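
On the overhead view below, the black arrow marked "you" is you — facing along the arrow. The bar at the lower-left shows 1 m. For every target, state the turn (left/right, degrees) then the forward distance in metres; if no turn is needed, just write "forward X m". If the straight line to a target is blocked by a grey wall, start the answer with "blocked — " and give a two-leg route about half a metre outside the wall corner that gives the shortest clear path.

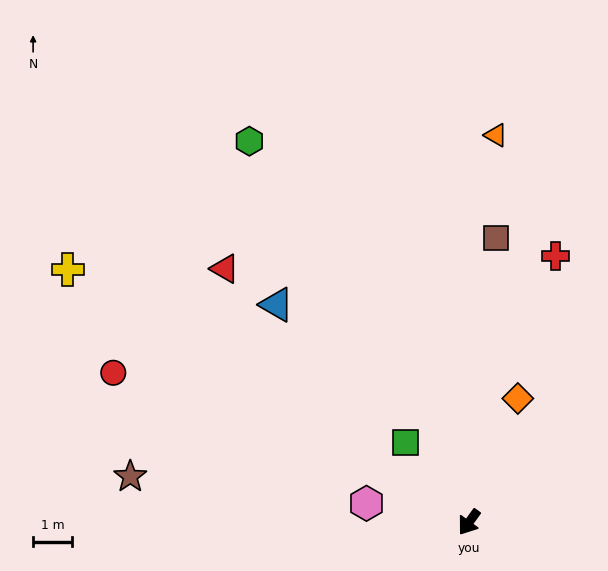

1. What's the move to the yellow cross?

turn right 86°, forward 12.2 m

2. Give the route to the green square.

turn right 105°, forward 2.6 m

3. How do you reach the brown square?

turn right 150°, forward 7.3 m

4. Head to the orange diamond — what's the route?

turn right 166°, forward 3.4 m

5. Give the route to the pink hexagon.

turn right 65°, forward 2.7 m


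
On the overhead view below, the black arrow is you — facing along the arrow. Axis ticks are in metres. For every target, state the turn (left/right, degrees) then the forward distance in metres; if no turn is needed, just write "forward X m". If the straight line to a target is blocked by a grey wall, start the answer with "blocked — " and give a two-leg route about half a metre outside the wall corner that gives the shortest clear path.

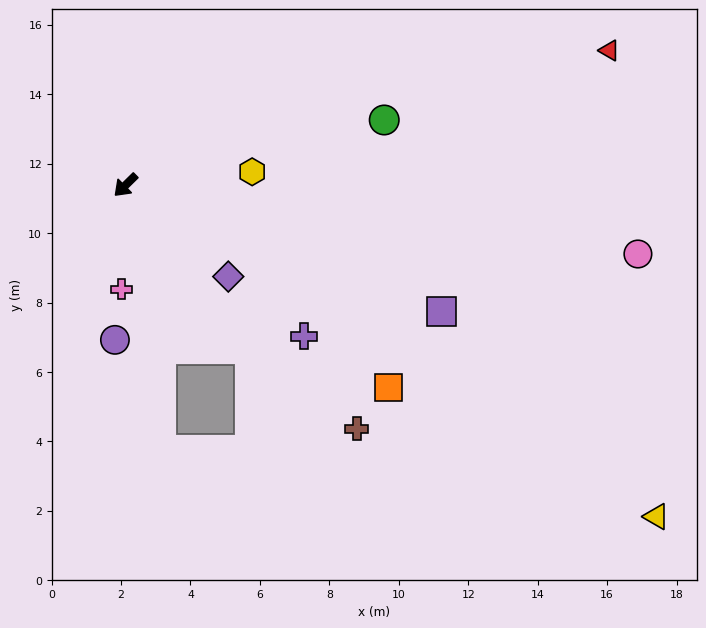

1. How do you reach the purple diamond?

turn left 94°, forward 4.0 m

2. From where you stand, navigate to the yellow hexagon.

turn left 142°, forward 3.7 m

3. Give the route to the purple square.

turn left 114°, forward 9.8 m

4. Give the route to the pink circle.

turn left 128°, forward 14.9 m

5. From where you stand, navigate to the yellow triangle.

turn left 104°, forward 18.0 m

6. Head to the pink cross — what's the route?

turn left 43°, forward 3.0 m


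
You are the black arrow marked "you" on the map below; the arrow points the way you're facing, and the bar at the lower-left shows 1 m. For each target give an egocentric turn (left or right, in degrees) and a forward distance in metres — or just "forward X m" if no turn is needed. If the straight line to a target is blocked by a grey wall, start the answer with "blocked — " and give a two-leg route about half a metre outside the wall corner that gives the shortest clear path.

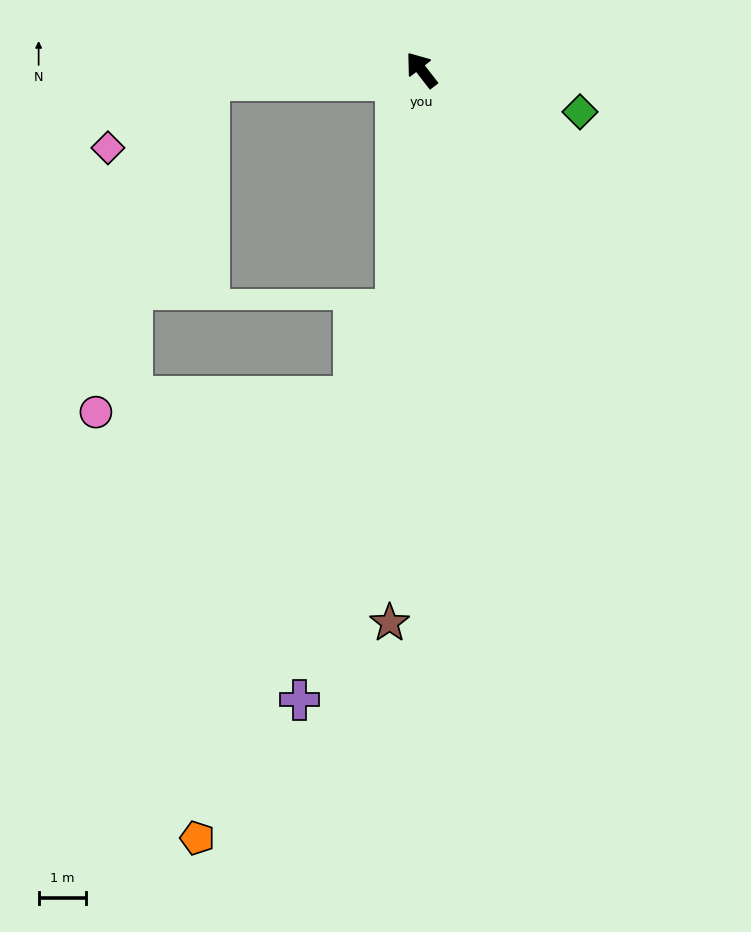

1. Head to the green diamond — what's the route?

turn right 143°, forward 3.5 m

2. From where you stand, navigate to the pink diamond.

blocked — turn left 55°, forward 4.5 m, then turn left 30°, forward 2.6 m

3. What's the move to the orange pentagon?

blocked — turn left 136°, forward 5.1 m, then turn right 14°, forward 11.9 m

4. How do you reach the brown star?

turn left 139°, forward 11.7 m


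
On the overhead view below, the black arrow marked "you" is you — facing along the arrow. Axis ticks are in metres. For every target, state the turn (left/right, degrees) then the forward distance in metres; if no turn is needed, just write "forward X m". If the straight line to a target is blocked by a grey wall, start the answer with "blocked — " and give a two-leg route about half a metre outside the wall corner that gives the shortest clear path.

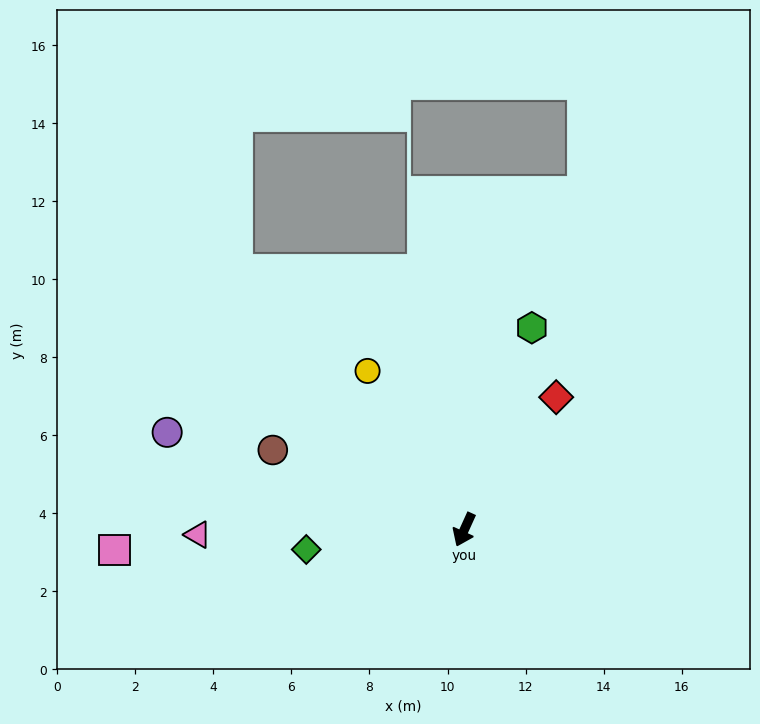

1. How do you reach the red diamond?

turn left 170°, forward 4.1 m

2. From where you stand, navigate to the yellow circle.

turn right 124°, forward 4.8 m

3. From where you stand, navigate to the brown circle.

turn right 88°, forward 5.3 m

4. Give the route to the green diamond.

turn right 58°, forward 4.1 m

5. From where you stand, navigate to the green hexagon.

turn right 174°, forward 5.5 m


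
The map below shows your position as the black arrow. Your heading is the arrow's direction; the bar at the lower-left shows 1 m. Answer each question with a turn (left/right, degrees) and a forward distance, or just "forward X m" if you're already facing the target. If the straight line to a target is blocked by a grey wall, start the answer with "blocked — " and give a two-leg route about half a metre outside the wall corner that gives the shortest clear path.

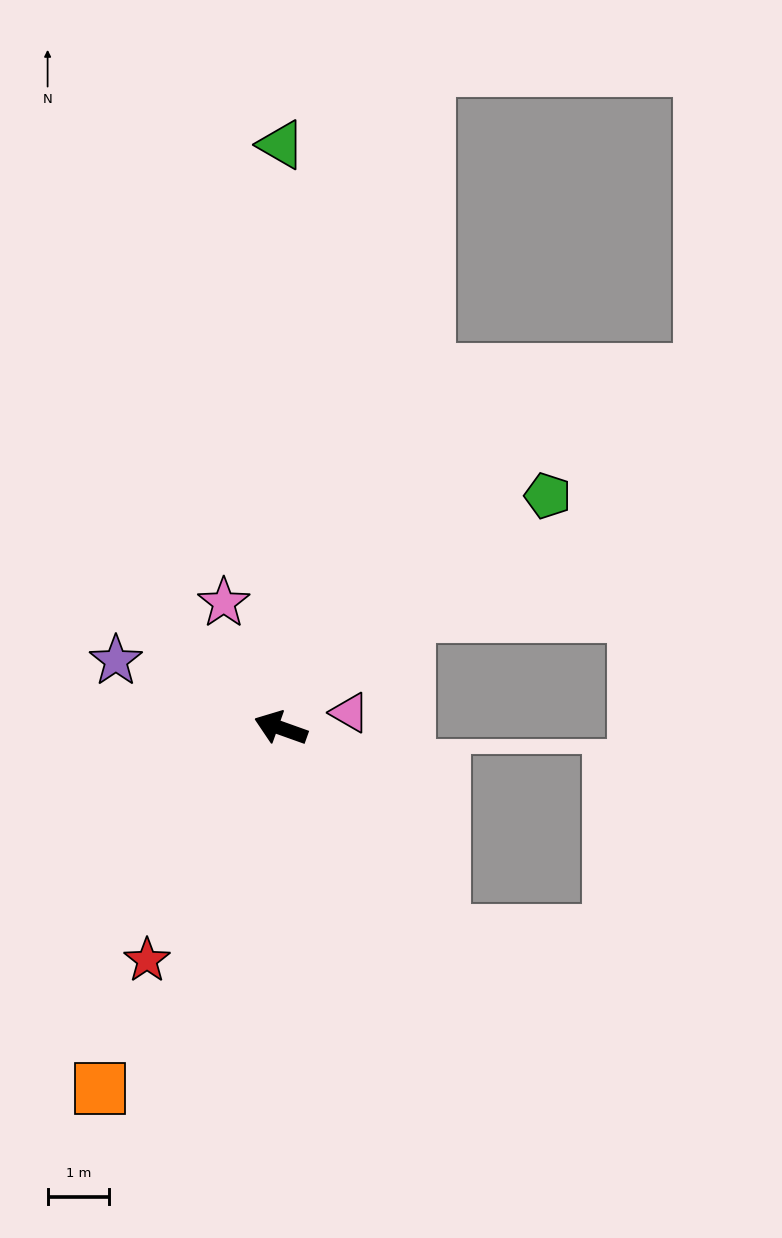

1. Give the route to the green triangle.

turn right 70°, forward 9.4 m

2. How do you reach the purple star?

turn right 3°, forward 2.9 m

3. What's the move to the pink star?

turn right 46°, forward 2.2 m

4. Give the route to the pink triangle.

turn right 148°, forward 1.1 m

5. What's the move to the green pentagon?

turn right 119°, forward 5.7 m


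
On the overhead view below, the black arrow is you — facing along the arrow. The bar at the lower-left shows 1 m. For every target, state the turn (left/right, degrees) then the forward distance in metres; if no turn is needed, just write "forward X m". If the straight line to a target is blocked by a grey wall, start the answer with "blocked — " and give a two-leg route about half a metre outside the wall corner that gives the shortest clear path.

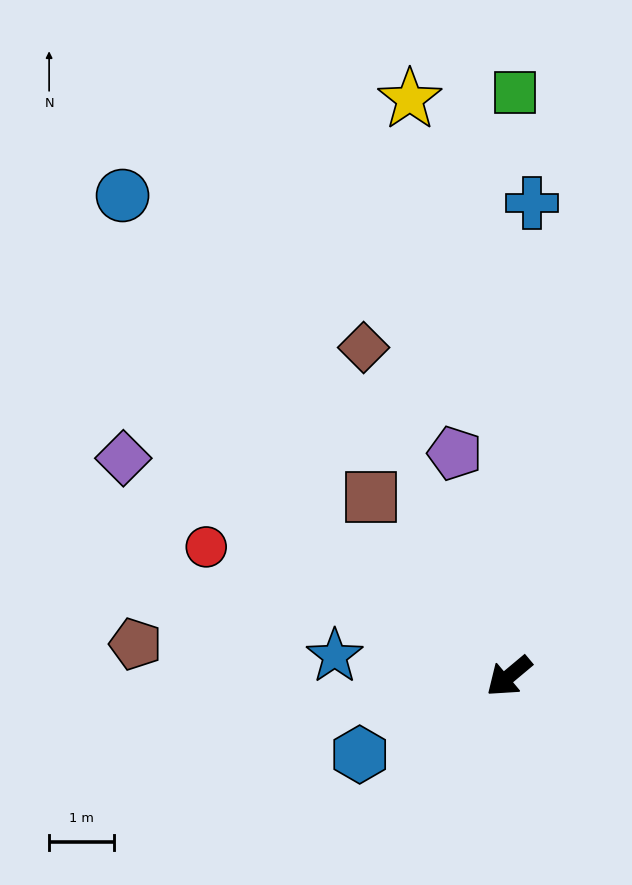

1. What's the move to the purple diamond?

turn right 69°, forward 6.8 m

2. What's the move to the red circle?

turn right 63°, forward 5.1 m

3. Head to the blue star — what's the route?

turn right 47°, forward 2.7 m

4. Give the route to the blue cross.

turn right 133°, forward 7.3 m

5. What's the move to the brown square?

turn right 92°, forward 3.5 m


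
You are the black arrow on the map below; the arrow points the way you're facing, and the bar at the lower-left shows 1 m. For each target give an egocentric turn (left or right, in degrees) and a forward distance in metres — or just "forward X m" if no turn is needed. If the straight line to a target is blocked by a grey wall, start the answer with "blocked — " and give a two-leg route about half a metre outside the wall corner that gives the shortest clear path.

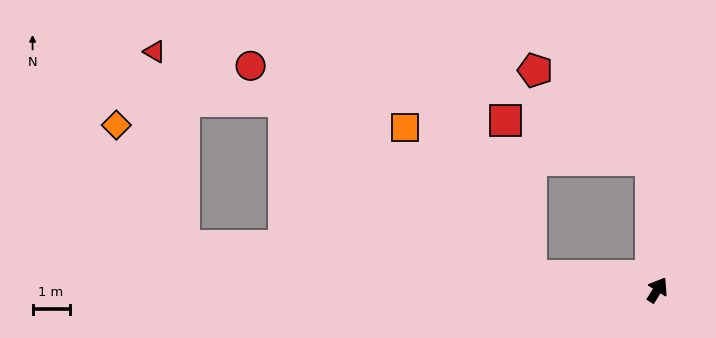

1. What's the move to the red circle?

blocked — turn left 116°, forward 3.4 m, then turn right 31°, forward 9.5 m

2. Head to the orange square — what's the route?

blocked — turn left 116°, forward 3.4 m, then turn right 44°, forward 5.3 m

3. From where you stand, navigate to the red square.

blocked — turn left 35°, forward 3.5 m, then turn left 72°, forward 4.1 m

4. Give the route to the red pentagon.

blocked — turn left 35°, forward 3.5 m, then turn left 49°, forward 4.0 m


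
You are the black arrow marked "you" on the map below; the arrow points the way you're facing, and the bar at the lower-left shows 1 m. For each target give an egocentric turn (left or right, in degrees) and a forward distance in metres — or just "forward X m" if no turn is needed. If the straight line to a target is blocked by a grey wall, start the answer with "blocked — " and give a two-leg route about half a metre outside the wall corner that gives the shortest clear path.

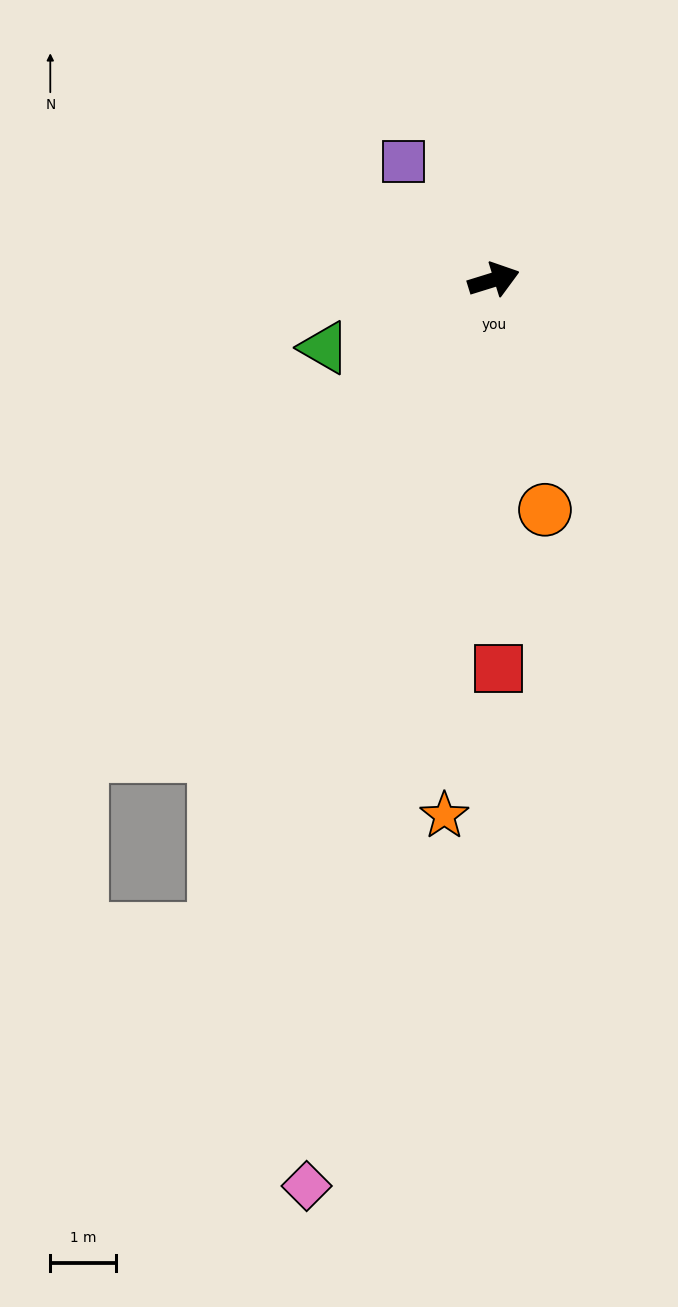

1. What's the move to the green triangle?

turn right 175°, forward 2.8 m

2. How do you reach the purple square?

turn left 110°, forward 2.3 m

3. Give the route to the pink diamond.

turn right 119°, forward 14.1 m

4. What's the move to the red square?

turn right 107°, forward 5.9 m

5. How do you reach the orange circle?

turn right 95°, forward 3.6 m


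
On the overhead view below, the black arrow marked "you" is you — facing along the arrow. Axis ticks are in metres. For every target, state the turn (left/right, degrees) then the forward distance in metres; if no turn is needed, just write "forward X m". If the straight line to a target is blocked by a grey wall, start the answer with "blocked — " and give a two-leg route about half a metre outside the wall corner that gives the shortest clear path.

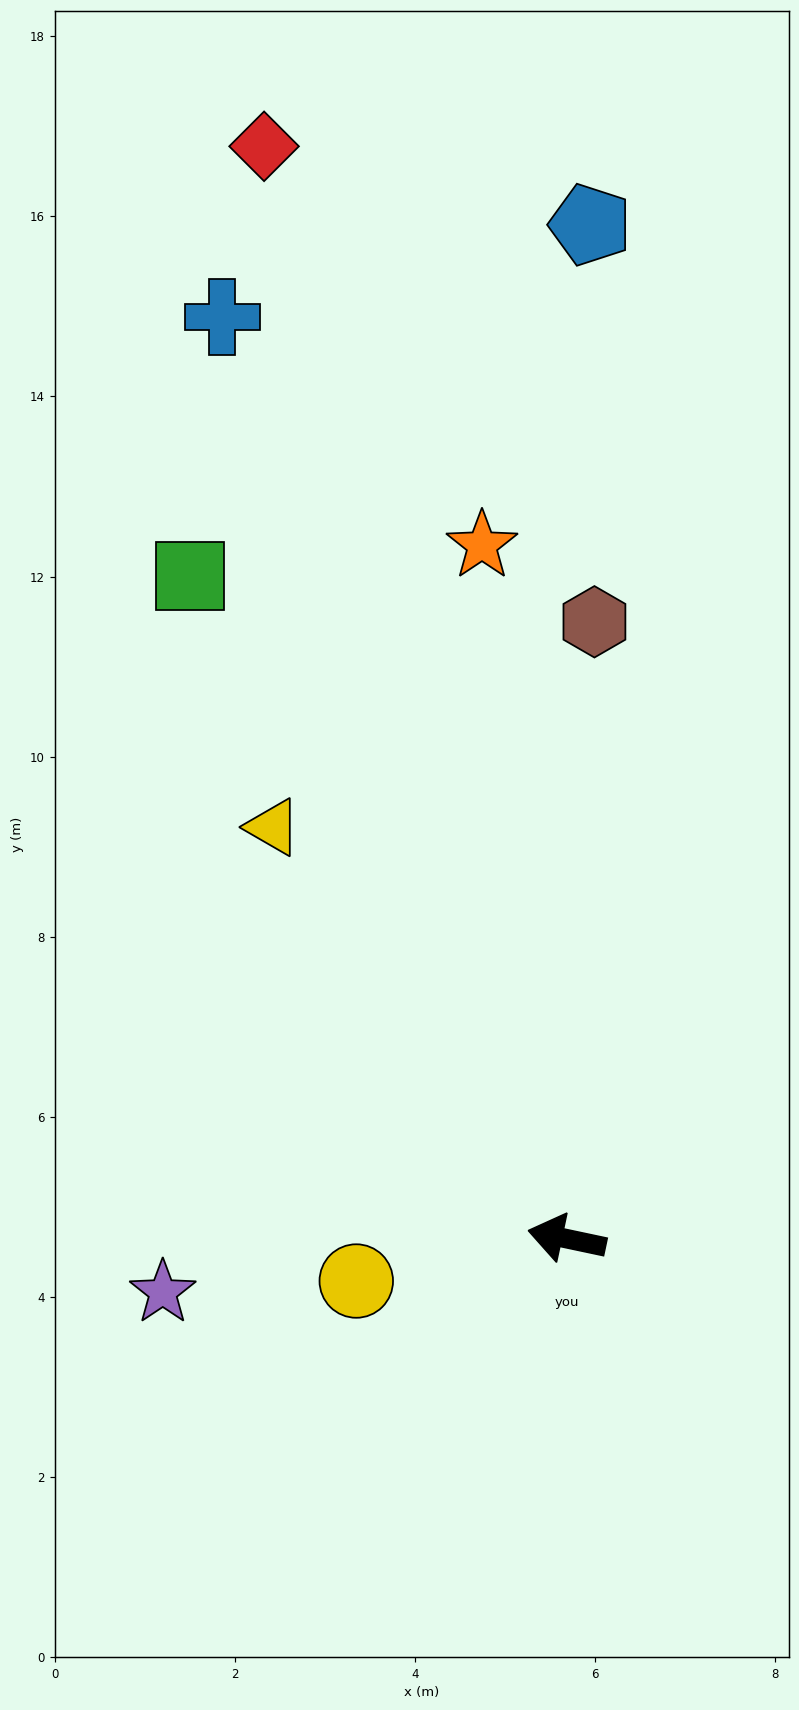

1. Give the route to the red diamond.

turn right 63°, forward 12.6 m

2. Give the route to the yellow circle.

turn left 23°, forward 2.4 m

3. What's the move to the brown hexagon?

turn right 81°, forward 6.9 m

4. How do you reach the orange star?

turn right 71°, forward 7.8 m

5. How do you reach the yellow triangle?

turn right 42°, forward 5.6 m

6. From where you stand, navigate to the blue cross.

turn right 58°, forward 10.9 m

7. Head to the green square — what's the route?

turn right 48°, forward 8.5 m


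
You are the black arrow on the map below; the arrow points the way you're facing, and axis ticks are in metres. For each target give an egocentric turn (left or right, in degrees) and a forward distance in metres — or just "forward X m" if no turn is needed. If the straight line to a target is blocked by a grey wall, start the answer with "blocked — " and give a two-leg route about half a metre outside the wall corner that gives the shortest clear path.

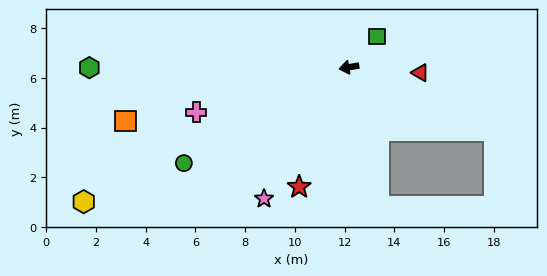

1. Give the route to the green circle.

turn left 20°, forward 7.7 m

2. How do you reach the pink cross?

turn left 7°, forward 6.4 m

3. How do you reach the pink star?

turn left 47°, forward 6.3 m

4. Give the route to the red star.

turn left 58°, forward 5.2 m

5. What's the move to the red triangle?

turn left 166°, forward 2.9 m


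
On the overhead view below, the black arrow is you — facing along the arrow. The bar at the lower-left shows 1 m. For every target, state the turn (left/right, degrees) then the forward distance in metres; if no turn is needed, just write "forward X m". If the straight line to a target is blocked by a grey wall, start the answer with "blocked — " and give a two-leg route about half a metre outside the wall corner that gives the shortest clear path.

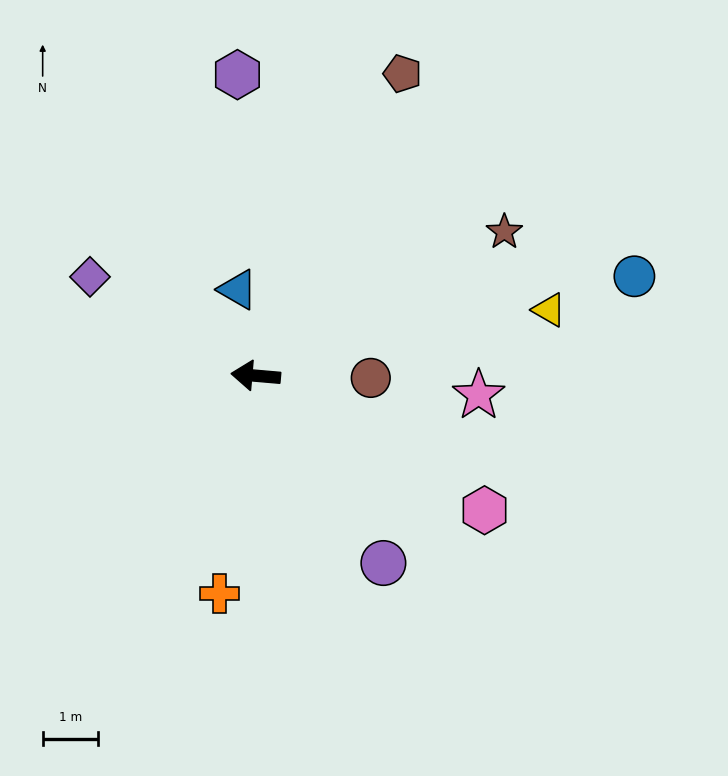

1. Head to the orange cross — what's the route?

turn left 85°, forward 4.0 m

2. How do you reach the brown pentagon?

turn right 111°, forward 6.1 m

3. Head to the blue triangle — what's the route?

turn right 73°, forward 1.6 m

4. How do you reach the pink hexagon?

turn left 154°, forward 4.8 m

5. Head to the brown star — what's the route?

turn right 145°, forward 5.2 m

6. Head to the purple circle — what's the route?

turn left 129°, forward 4.1 m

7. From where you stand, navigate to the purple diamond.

turn right 26°, forward 3.5 m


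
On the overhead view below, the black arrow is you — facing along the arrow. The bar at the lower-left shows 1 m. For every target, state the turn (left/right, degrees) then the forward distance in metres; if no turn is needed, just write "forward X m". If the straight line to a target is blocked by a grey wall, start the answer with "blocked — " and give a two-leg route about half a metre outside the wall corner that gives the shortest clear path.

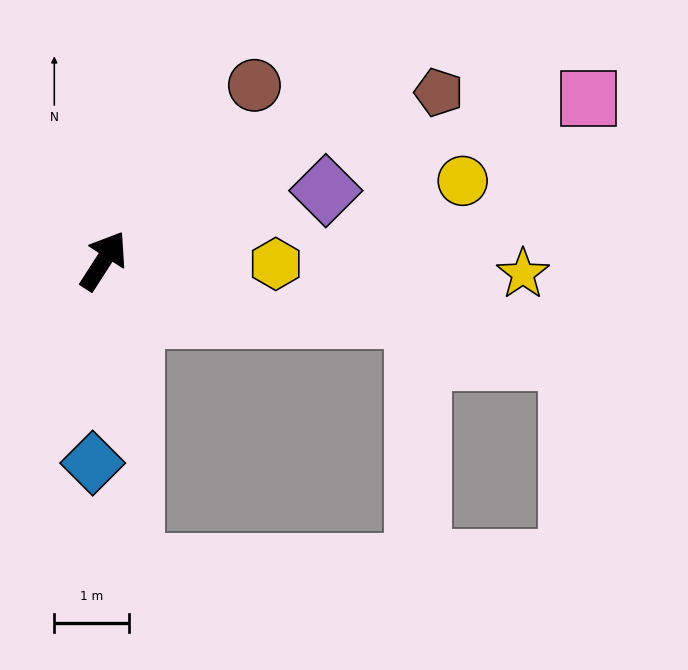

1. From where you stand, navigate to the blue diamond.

turn right 150°, forward 2.7 m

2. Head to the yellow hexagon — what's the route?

turn right 58°, forward 2.3 m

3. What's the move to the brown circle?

turn right 8°, forward 3.1 m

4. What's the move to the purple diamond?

turn right 40°, forward 3.1 m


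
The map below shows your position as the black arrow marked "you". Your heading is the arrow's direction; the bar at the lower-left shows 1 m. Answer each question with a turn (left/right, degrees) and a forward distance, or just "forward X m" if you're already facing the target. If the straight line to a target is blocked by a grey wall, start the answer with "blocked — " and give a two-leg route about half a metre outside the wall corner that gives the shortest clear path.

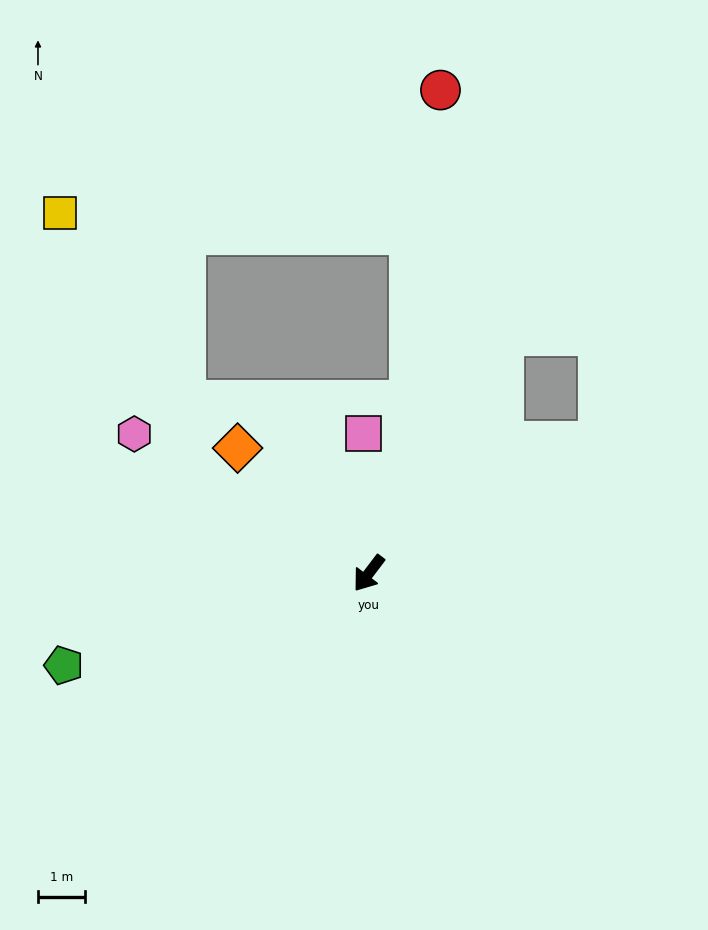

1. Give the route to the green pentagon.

turn right 36°, forward 6.7 m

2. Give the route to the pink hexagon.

turn right 84°, forward 5.8 m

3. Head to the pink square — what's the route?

turn right 141°, forward 3.0 m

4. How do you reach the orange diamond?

turn right 97°, forward 3.8 m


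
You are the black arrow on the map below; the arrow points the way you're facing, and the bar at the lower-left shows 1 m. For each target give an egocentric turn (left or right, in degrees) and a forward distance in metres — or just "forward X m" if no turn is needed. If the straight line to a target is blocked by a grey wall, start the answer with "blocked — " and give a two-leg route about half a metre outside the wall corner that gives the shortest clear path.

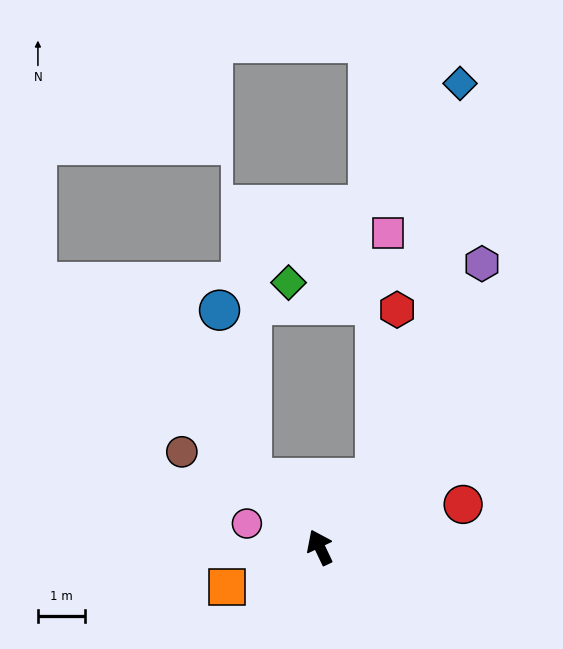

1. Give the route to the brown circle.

turn left 30°, forward 3.5 m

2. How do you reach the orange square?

turn left 88°, forward 2.1 m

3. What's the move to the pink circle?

turn left 47°, forward 1.6 m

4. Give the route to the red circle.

turn right 99°, forward 3.1 m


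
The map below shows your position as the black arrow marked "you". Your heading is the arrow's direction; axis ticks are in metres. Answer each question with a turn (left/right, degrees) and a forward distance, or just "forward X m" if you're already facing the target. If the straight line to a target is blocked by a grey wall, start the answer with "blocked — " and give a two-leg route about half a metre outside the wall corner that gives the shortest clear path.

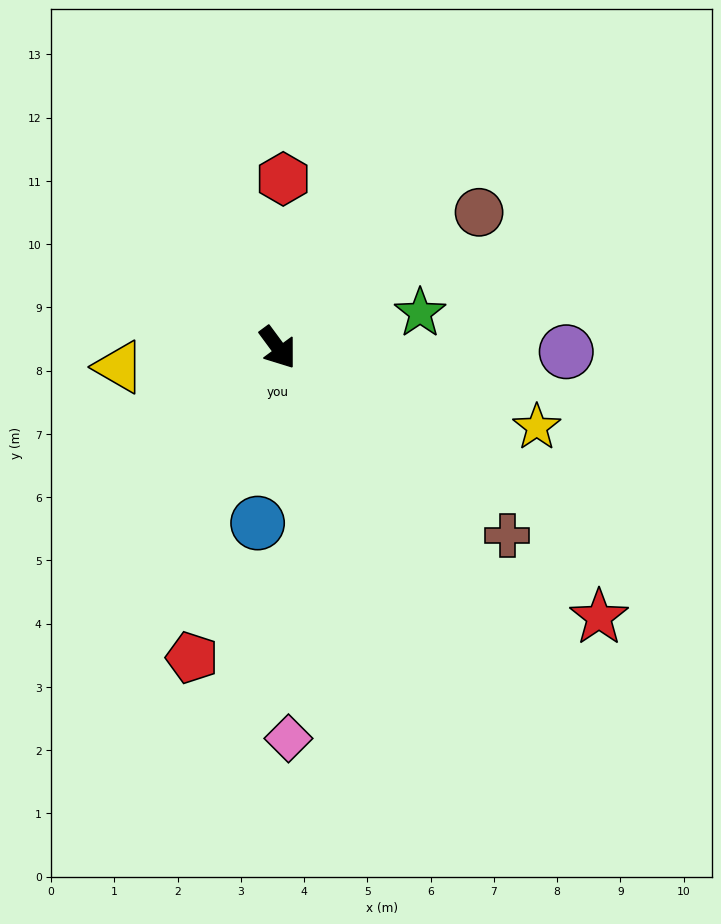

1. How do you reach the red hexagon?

turn left 142°, forward 2.7 m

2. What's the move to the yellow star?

turn left 36°, forward 4.3 m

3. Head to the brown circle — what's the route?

turn left 88°, forward 3.8 m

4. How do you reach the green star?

turn left 67°, forward 2.3 m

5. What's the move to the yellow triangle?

turn right 120°, forward 2.5 m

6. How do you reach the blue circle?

turn right 43°, forward 2.8 m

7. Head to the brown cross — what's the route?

turn left 14°, forward 4.7 m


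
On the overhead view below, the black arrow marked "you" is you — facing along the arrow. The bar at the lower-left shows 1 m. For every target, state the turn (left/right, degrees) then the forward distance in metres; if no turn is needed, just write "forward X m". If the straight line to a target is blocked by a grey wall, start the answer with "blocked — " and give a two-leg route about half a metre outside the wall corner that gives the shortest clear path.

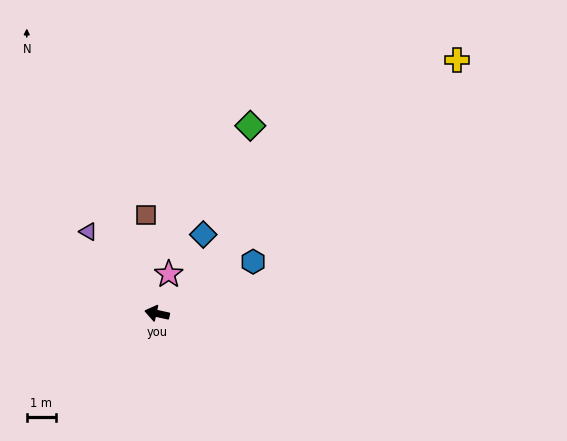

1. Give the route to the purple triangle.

turn right 38°, forward 3.7 m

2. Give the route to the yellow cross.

turn right 128°, forward 13.4 m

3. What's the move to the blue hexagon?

turn right 139°, forward 3.7 m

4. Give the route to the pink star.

turn right 94°, forward 1.4 m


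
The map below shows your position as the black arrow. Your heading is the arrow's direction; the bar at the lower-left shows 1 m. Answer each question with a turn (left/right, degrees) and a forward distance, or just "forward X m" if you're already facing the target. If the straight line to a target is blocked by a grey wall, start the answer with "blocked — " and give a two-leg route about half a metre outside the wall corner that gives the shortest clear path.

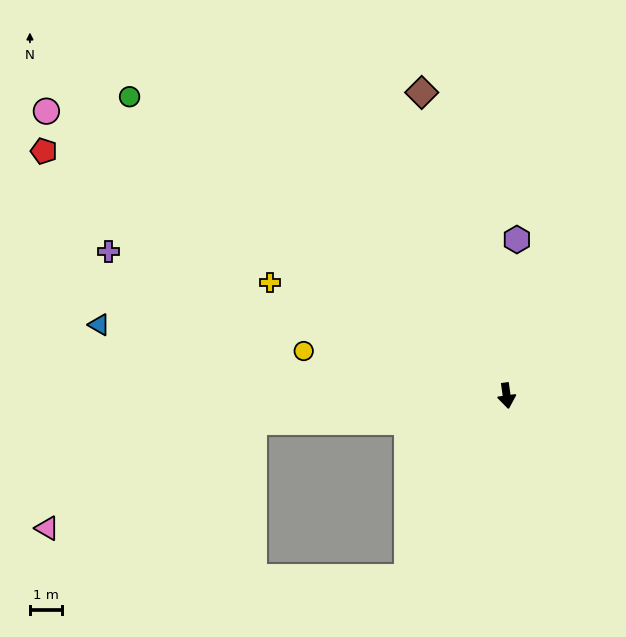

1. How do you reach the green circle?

turn right 136°, forward 15.0 m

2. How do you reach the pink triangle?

blocked — turn right 92°, forward 7.9 m, then turn left 21°, forward 7.2 m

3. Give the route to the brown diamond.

turn right 172°, forward 9.8 m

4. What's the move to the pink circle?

turn right 130°, forward 16.8 m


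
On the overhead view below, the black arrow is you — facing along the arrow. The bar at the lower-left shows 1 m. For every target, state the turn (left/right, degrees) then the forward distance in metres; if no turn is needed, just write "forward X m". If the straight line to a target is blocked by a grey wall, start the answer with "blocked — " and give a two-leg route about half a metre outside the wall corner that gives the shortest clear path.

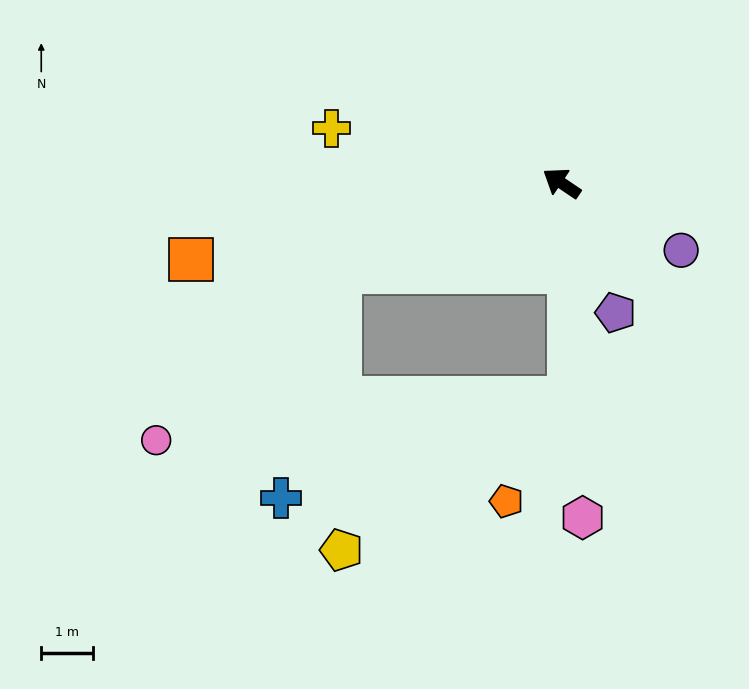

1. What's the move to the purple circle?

turn right 175°, forward 2.6 m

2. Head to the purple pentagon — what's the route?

turn left 147°, forward 2.7 m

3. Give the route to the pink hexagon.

turn left 128°, forward 6.4 m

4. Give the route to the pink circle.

blocked — turn left 56°, forward 4.6 m, then turn left 21°, forward 4.8 m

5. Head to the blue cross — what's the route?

blocked — turn left 56°, forward 4.6 m, then turn left 53°, forward 4.5 m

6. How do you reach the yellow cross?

turn left 21°, forward 4.5 m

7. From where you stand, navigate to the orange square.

turn left 46°, forward 7.3 m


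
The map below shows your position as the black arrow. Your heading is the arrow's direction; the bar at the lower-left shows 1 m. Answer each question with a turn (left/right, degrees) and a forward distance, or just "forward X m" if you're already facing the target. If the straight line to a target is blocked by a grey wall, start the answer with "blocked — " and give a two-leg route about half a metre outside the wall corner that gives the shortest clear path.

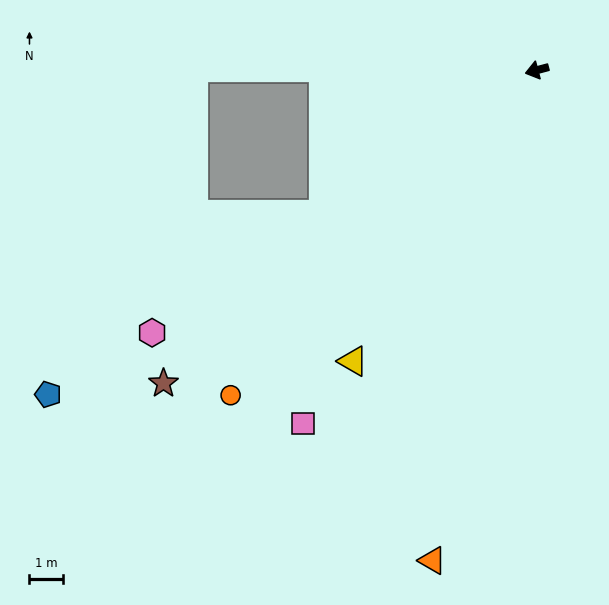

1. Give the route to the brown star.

turn left 25°, forward 14.5 m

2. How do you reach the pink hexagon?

turn left 19°, forward 13.8 m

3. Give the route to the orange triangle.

turn left 63°, forward 14.9 m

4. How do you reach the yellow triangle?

turn left 43°, forward 10.2 m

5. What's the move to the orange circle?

turn left 32°, forward 13.3 m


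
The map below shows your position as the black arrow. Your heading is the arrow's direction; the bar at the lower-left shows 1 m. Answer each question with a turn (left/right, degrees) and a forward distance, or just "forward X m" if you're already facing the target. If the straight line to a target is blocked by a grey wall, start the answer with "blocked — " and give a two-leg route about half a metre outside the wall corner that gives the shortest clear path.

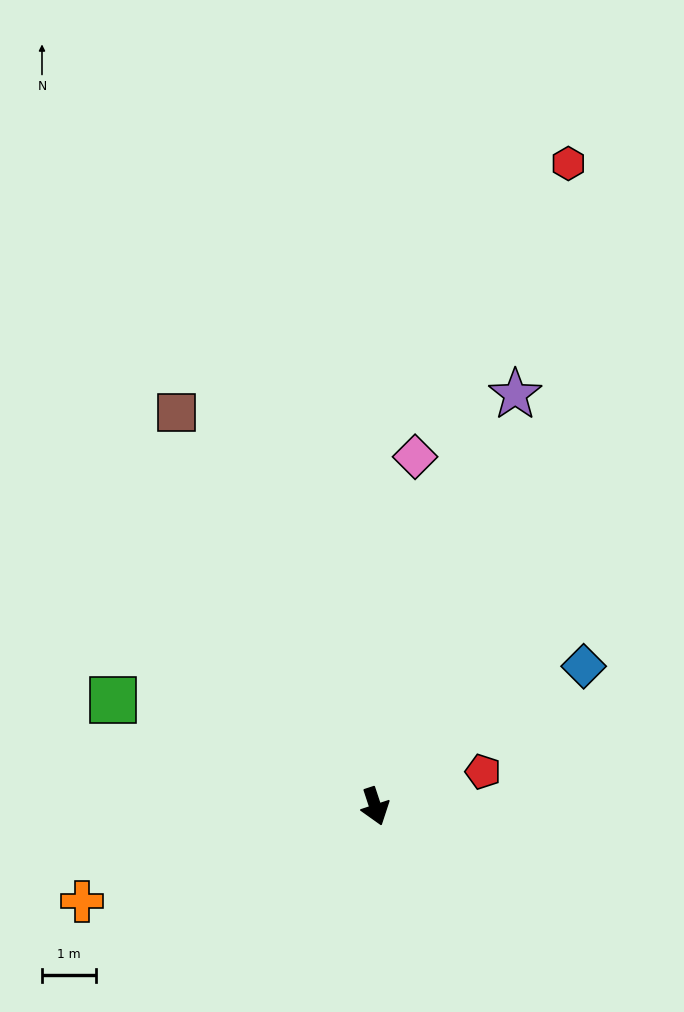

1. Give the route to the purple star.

turn left 143°, forward 8.1 m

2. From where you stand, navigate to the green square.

turn right 130°, forward 5.3 m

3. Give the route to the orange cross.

turn right 90°, forward 5.7 m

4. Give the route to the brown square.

turn right 171°, forward 8.2 m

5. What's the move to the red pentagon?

turn left 90°, forward 2.1 m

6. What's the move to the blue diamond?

turn left 106°, forward 4.7 m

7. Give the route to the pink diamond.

turn left 155°, forward 6.6 m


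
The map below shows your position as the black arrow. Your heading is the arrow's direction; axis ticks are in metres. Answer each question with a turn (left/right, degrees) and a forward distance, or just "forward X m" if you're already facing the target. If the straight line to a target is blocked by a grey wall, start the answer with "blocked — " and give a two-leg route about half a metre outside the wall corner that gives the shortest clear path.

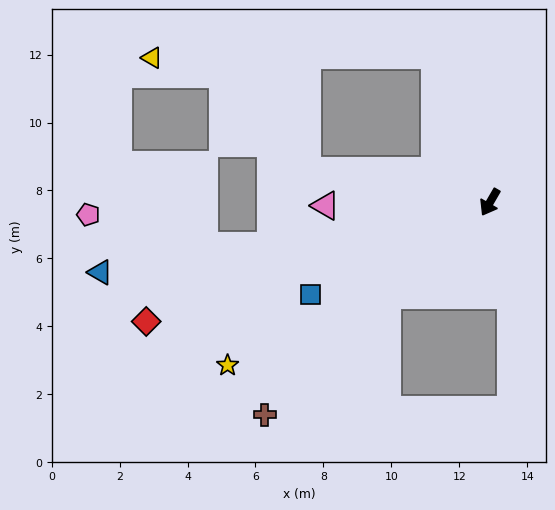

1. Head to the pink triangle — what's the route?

turn right 59°, forward 4.8 m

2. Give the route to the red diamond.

turn right 41°, forward 10.7 m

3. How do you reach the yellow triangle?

blocked — turn right 130°, forward 4.6 m, then turn left 71°, forward 8.3 m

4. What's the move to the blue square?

turn right 33°, forward 6.0 m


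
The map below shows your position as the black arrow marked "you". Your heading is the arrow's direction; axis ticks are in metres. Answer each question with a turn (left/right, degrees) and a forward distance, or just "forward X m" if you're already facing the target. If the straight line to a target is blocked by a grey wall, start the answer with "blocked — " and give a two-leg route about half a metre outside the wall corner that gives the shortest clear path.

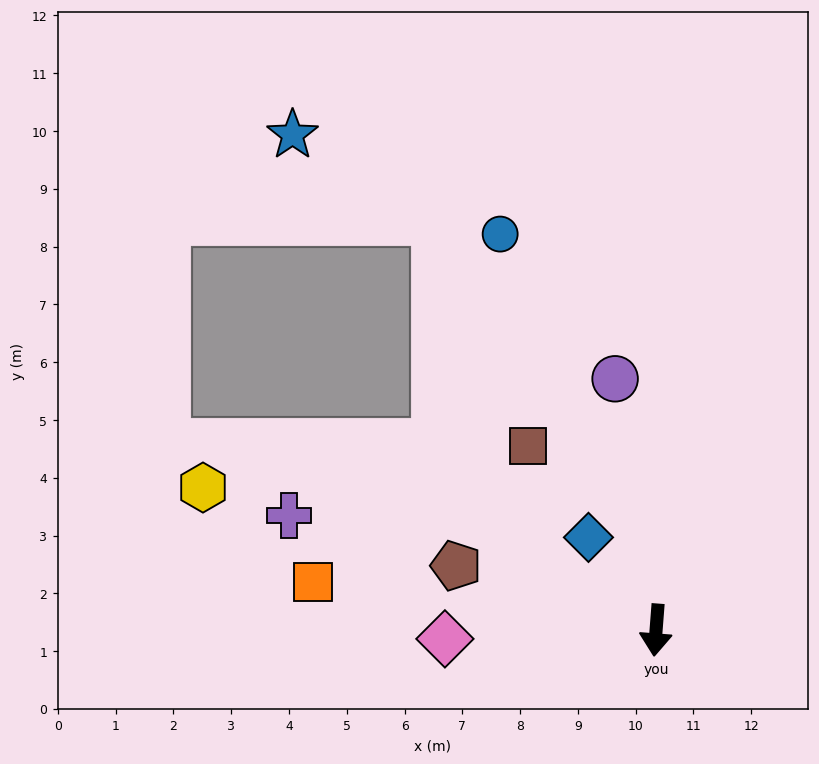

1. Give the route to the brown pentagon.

turn right 103°, forward 3.6 m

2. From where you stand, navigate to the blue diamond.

turn right 140°, forward 2.0 m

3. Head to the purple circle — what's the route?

turn right 166°, forward 4.4 m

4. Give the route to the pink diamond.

turn right 83°, forward 3.7 m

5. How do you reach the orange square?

turn right 94°, forward 6.0 m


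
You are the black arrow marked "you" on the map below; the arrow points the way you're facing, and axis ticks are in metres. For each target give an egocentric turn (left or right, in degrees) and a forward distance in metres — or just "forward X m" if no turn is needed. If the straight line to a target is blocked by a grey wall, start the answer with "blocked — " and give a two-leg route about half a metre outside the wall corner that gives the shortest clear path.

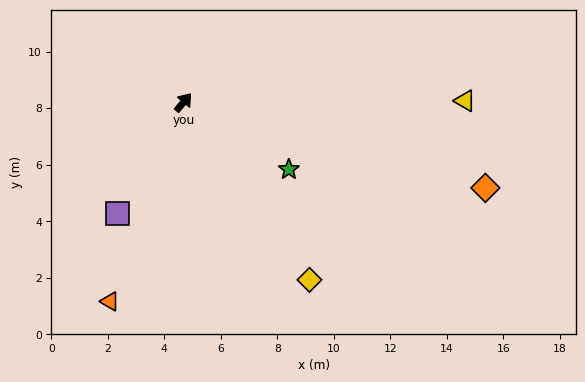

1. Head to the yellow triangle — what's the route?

turn right 50°, forward 10.0 m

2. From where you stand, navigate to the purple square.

turn right 171°, forward 4.6 m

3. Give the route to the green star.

turn right 83°, forward 4.4 m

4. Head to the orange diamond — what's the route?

turn right 66°, forward 11.1 m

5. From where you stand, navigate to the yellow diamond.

turn right 105°, forward 7.7 m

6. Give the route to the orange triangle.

turn right 160°, forward 7.5 m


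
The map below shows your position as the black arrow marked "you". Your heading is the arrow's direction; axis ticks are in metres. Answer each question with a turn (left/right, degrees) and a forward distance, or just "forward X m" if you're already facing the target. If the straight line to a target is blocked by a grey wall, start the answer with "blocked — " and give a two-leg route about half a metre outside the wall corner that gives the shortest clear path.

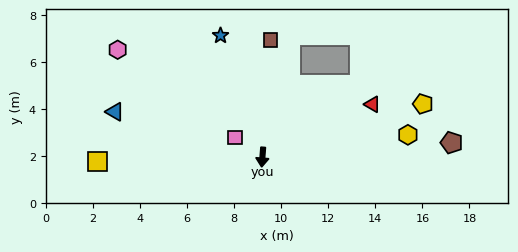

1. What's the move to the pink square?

turn right 121°, forward 1.4 m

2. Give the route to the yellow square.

turn right 84°, forward 7.0 m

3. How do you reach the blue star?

turn right 157°, forward 5.5 m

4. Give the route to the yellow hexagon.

turn left 103°, forward 6.3 m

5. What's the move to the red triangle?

turn left 120°, forward 5.2 m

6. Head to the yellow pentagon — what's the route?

turn left 113°, forward 7.2 m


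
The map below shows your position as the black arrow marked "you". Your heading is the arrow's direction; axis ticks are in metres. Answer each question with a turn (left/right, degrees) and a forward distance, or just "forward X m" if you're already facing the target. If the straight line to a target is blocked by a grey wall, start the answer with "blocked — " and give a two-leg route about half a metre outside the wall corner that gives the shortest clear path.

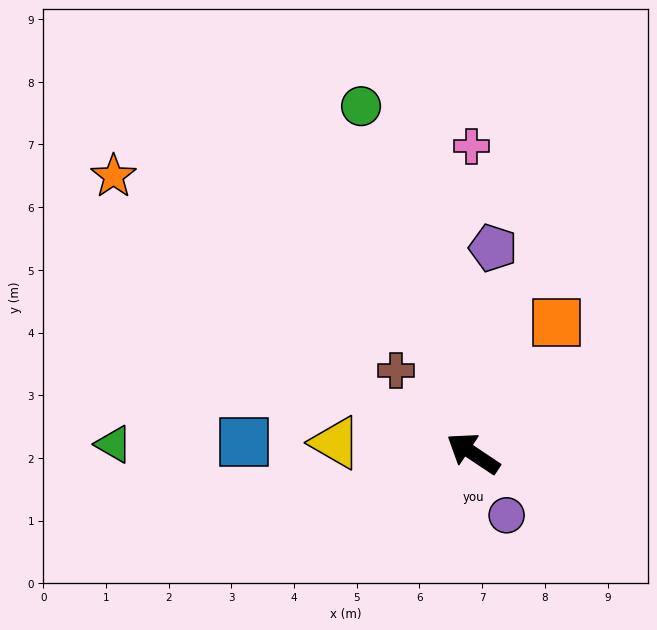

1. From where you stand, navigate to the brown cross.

turn right 13°, forward 1.8 m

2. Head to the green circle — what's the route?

turn right 38°, forward 5.8 m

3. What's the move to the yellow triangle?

turn left 29°, forward 2.2 m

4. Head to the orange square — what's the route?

turn right 89°, forward 2.5 m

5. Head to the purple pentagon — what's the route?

turn right 62°, forward 3.3 m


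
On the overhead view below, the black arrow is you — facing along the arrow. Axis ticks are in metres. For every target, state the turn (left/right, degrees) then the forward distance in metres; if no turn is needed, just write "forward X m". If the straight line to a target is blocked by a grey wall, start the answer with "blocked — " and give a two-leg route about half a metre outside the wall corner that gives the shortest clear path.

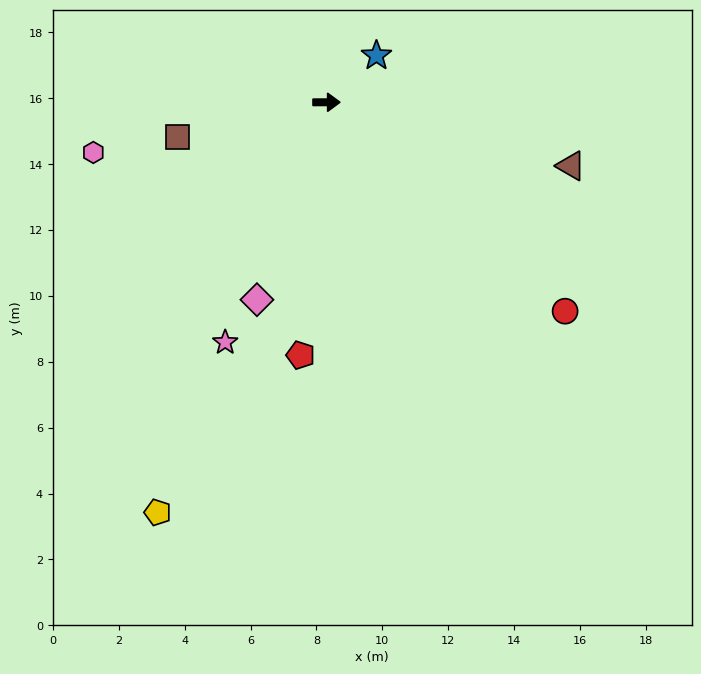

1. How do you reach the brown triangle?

turn right 15°, forward 7.7 m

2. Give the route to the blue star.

turn left 43°, forward 2.1 m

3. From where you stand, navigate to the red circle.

turn right 41°, forward 9.6 m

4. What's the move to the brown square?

turn right 167°, forward 4.6 m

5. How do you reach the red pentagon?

turn right 96°, forward 7.7 m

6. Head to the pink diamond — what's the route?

turn right 110°, forward 6.4 m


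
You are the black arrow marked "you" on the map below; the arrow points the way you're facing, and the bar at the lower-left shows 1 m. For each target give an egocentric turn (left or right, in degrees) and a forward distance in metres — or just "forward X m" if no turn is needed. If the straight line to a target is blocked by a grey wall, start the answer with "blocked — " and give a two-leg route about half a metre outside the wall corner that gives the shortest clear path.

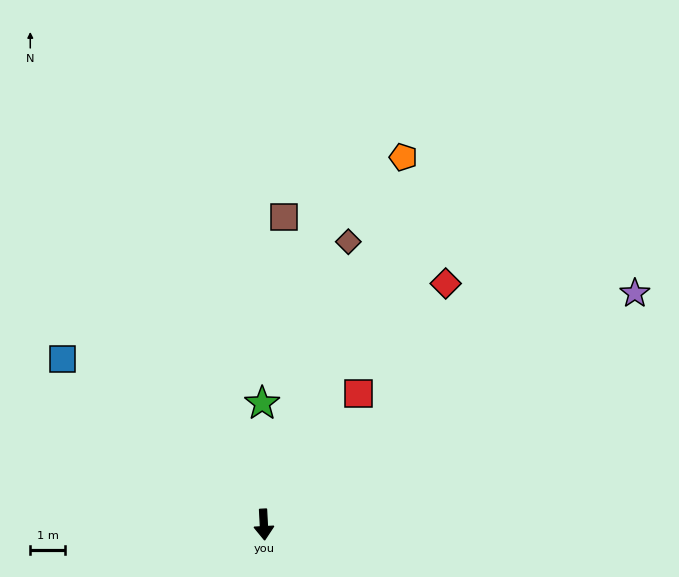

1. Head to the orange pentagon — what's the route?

turn left 156°, forward 11.2 m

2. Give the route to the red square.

turn left 141°, forward 4.6 m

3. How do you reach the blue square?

turn right 132°, forward 7.4 m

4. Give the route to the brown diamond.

turn left 160°, forward 8.4 m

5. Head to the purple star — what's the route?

turn left 119°, forward 12.4 m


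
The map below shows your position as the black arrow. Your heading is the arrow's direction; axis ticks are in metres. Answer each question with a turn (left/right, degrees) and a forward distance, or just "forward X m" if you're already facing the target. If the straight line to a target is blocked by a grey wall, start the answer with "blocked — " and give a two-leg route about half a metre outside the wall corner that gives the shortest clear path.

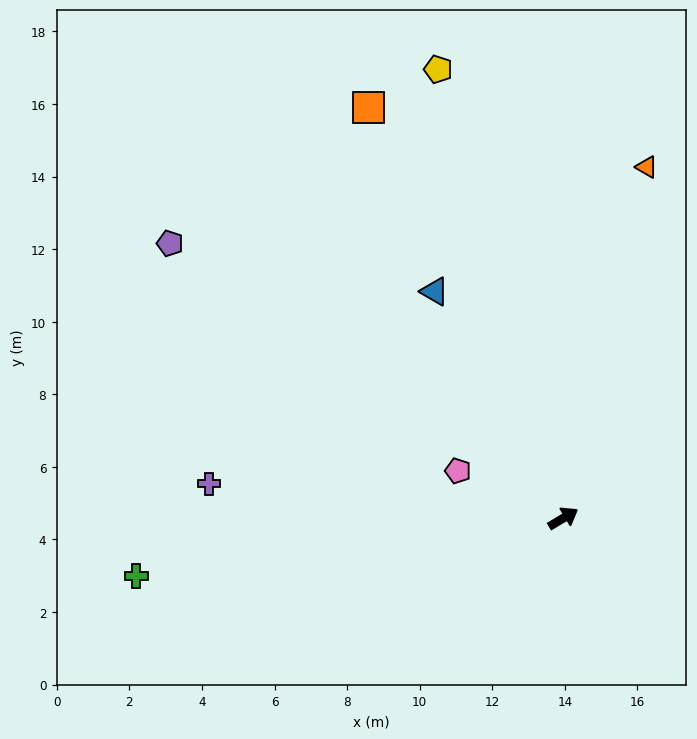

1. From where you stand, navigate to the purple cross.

turn left 143°, forward 9.8 m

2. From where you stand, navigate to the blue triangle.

turn left 89°, forward 7.2 m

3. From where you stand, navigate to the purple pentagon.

turn left 114°, forward 13.2 m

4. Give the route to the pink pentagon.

turn left 125°, forward 3.2 m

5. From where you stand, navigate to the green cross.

turn left 157°, forward 11.9 m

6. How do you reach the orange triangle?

turn left 46°, forward 9.9 m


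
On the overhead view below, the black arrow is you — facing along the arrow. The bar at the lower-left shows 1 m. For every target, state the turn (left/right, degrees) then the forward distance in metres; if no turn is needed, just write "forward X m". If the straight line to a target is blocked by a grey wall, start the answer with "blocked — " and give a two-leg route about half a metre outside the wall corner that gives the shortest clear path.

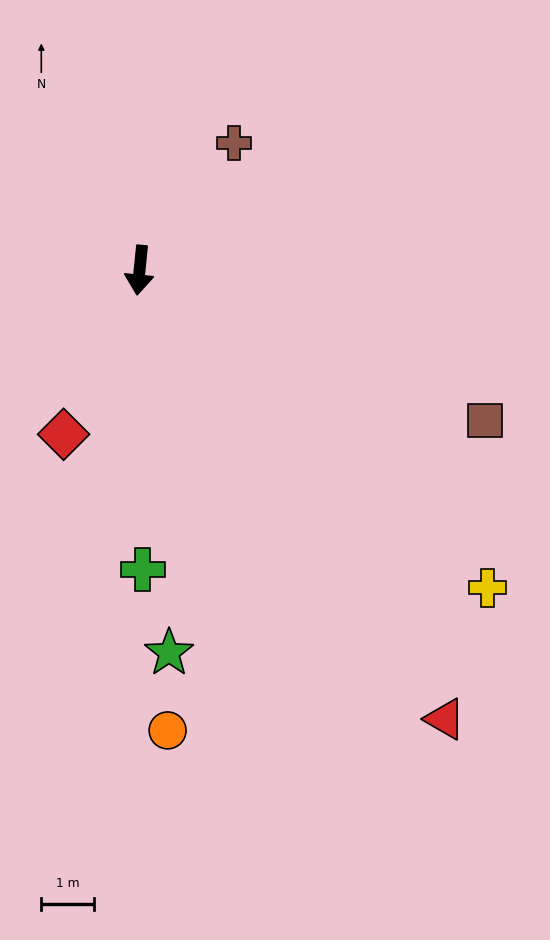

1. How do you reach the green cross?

turn left 6°, forward 5.7 m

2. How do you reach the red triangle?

turn left 40°, forward 10.4 m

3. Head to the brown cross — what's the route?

turn left 149°, forward 3.0 m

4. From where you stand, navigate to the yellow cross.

turn left 53°, forward 9.0 m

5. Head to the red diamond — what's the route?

turn right 19°, forward 3.4 m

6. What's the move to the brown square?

turn left 72°, forward 7.2 m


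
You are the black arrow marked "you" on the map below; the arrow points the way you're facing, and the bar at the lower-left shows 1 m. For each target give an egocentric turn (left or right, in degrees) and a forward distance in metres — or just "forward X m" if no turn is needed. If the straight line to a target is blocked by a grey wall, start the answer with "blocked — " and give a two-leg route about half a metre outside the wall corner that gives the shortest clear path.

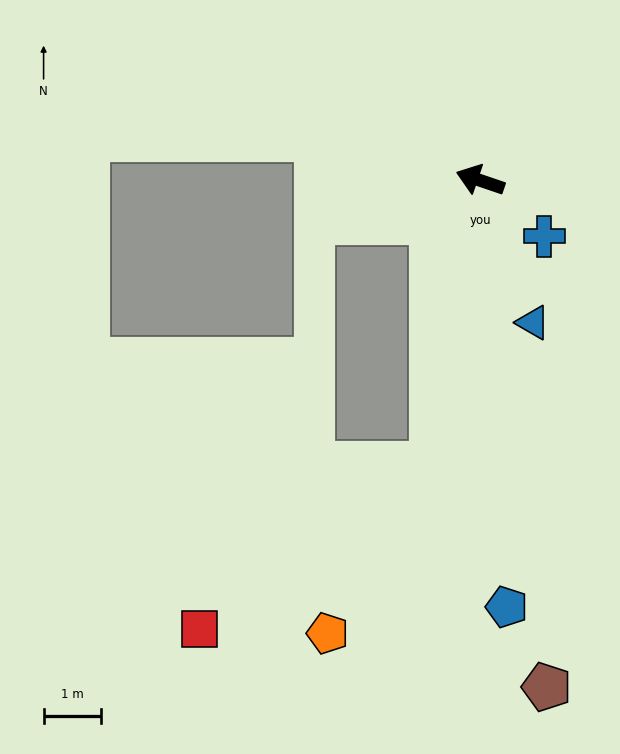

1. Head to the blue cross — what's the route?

turn left 158°, forward 1.5 m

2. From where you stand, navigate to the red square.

blocked — turn left 100°, forward 5.1 m, then turn right 46°, forward 5.0 m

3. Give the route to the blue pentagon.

turn left 112°, forward 7.5 m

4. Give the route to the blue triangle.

turn left 129°, forward 2.7 m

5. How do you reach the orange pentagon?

blocked — turn left 100°, forward 5.1 m, then turn right 23°, forward 3.5 m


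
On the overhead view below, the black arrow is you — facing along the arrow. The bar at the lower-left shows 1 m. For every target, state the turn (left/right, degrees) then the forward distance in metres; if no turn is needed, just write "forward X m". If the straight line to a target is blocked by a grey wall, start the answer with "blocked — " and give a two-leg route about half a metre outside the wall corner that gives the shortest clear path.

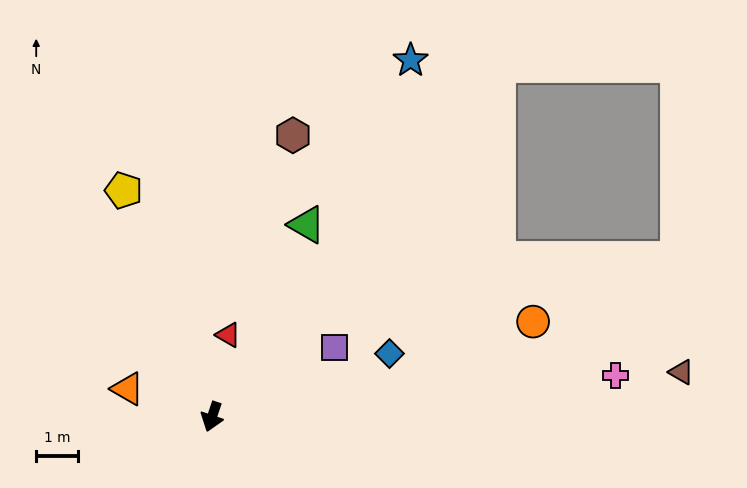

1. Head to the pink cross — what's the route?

turn left 114°, forward 9.6 m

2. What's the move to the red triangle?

turn right 173°, forward 2.0 m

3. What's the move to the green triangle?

turn left 172°, forward 5.1 m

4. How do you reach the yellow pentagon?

turn right 140°, forward 5.8 m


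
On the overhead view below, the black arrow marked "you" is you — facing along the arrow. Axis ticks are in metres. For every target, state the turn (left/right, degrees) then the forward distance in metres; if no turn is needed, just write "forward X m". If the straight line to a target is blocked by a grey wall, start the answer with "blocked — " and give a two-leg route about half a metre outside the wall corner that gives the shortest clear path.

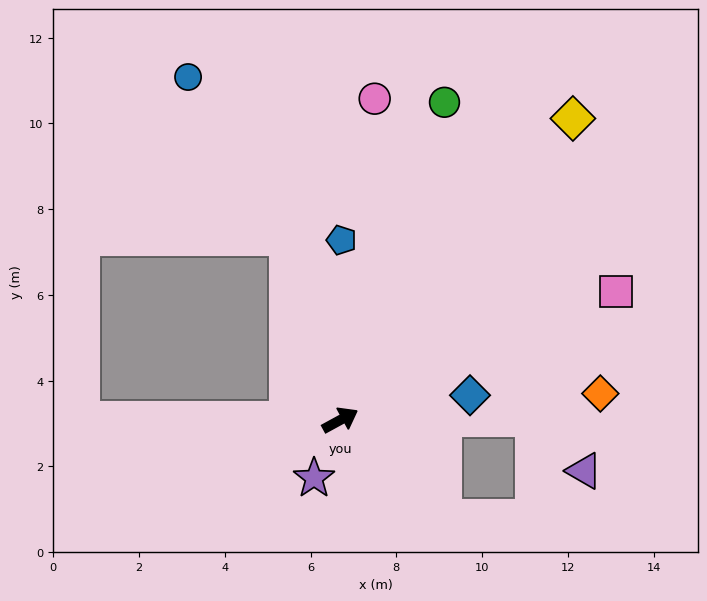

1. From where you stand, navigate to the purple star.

turn right 143°, forward 1.5 m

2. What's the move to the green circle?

turn left 43°, forward 7.8 m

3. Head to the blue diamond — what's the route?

turn right 18°, forward 3.1 m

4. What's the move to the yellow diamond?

turn left 24°, forward 8.9 m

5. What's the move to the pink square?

turn right 4°, forward 7.1 m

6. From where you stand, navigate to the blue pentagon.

turn left 61°, forward 4.2 m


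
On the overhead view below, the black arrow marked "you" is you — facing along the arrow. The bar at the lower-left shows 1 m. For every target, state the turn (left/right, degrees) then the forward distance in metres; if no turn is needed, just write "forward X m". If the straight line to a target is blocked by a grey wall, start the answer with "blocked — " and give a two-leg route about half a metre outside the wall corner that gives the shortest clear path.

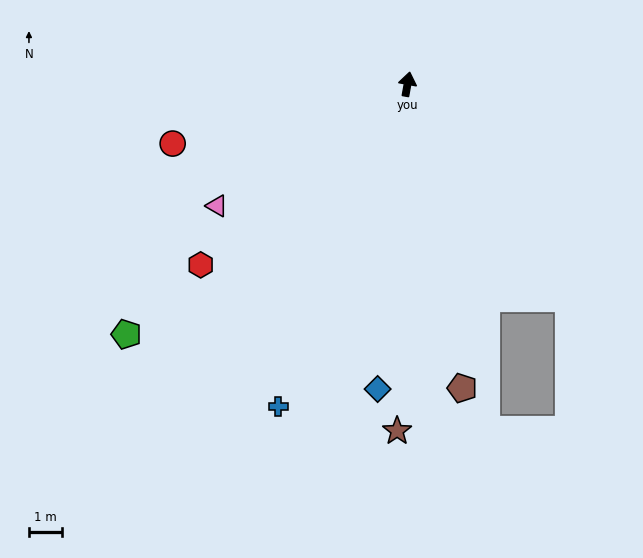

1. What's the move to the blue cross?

turn left 168°, forward 10.7 m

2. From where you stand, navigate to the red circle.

turn left 114°, forward 7.4 m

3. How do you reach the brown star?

turn right 171°, forward 10.6 m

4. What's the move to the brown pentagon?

turn right 160°, forward 9.5 m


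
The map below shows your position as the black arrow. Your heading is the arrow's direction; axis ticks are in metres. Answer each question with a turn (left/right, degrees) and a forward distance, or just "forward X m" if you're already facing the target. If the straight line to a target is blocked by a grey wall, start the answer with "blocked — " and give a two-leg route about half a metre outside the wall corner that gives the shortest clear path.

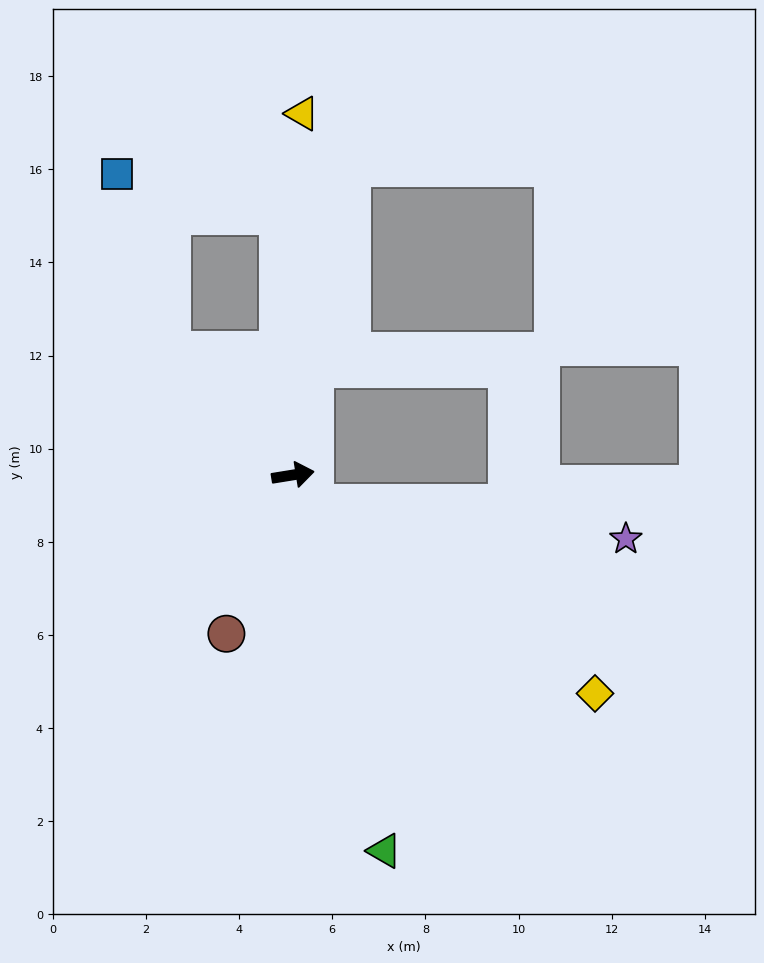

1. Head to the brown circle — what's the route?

turn right 122°, forward 3.7 m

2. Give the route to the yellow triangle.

turn left 79°, forward 7.8 m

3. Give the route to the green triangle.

turn right 85°, forward 8.3 m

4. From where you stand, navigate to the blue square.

blocked — turn left 125°, forward 3.7 m, then turn right 27°, forward 4.0 m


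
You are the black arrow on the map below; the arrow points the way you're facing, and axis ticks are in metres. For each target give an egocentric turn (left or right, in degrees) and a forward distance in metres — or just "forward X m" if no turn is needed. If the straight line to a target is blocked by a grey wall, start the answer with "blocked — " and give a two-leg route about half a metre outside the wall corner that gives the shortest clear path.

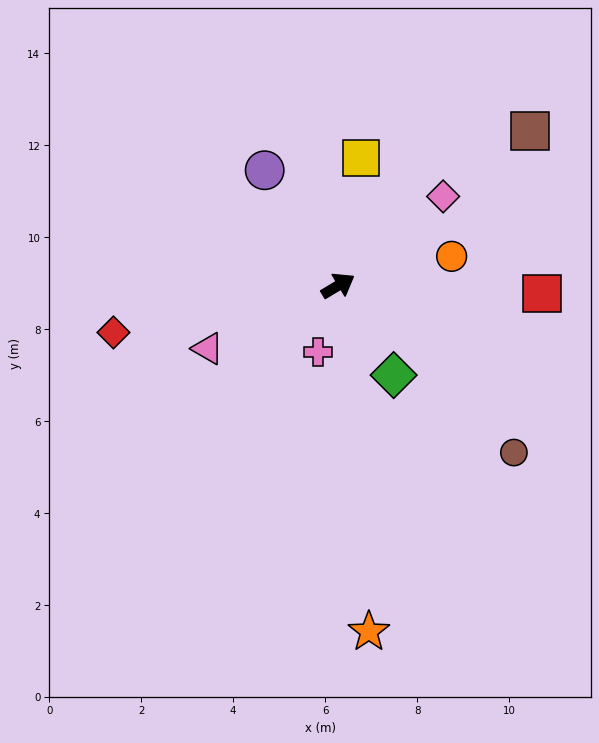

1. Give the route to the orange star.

turn right 116°, forward 7.6 m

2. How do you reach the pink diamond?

turn left 9°, forward 3.0 m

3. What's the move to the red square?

turn right 33°, forward 4.4 m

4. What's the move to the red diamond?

turn left 161°, forward 5.0 m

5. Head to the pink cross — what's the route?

turn right 138°, forward 1.5 m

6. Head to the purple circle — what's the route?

turn left 92°, forward 3.0 m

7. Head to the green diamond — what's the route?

turn right 89°, forward 2.3 m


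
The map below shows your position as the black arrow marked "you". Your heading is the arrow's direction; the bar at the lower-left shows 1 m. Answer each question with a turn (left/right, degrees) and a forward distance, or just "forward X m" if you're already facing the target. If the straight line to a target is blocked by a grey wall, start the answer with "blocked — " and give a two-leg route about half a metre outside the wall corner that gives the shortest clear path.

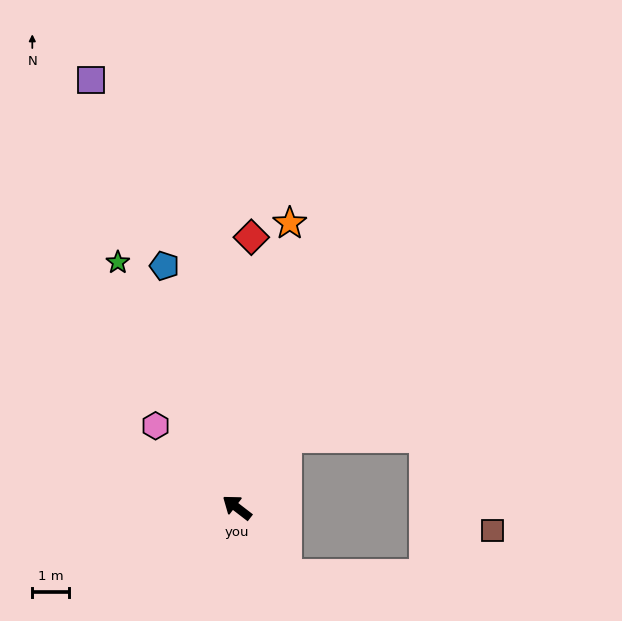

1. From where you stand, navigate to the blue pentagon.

turn right 36°, forward 7.0 m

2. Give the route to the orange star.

turn right 63°, forward 8.0 m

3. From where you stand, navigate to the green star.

turn right 27°, forward 7.5 m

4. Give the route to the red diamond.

turn right 55°, forward 7.5 m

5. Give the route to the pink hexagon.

turn right 8°, forward 3.2 m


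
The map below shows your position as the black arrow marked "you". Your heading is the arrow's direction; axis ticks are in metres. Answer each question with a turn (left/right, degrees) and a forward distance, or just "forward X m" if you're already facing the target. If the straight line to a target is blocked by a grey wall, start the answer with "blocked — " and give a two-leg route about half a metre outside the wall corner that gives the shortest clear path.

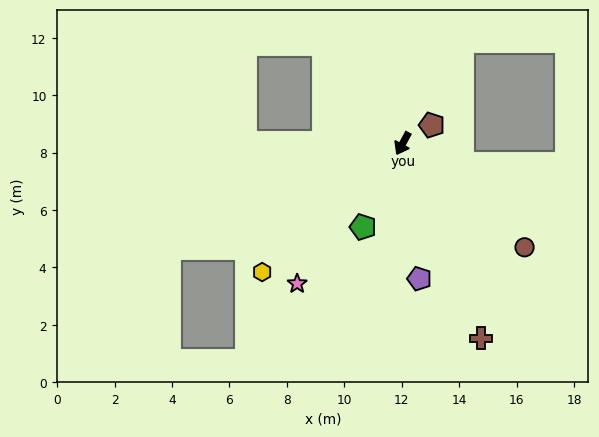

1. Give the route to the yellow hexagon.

turn right 19°, forward 6.6 m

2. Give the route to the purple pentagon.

turn left 35°, forward 4.7 m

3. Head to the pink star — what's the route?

turn right 9°, forward 6.1 m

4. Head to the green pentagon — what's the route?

turn left 3°, forward 3.2 m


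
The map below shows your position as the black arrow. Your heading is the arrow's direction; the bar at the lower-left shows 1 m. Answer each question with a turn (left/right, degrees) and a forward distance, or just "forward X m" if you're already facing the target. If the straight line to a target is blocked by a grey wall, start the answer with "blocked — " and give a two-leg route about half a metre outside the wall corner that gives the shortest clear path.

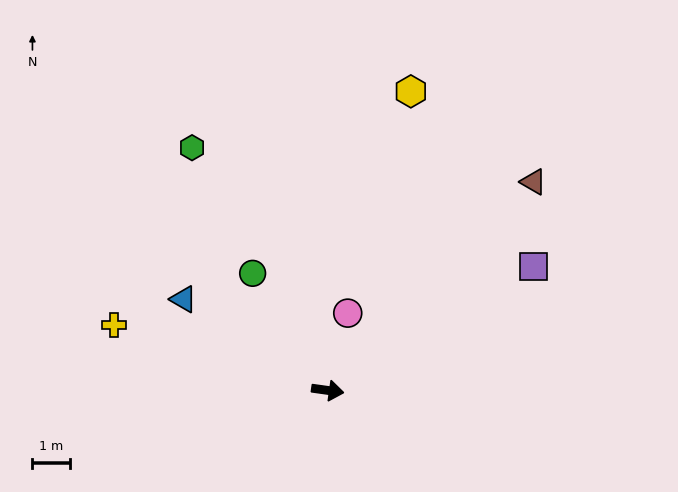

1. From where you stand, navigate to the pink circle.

turn left 83°, forward 2.1 m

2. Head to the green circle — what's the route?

turn left 131°, forward 3.7 m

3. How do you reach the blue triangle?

turn left 156°, forward 4.6 m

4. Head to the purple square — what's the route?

turn left 39°, forward 6.4 m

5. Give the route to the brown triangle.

turn left 53°, forward 7.9 m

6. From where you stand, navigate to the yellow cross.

turn left 171°, forward 6.0 m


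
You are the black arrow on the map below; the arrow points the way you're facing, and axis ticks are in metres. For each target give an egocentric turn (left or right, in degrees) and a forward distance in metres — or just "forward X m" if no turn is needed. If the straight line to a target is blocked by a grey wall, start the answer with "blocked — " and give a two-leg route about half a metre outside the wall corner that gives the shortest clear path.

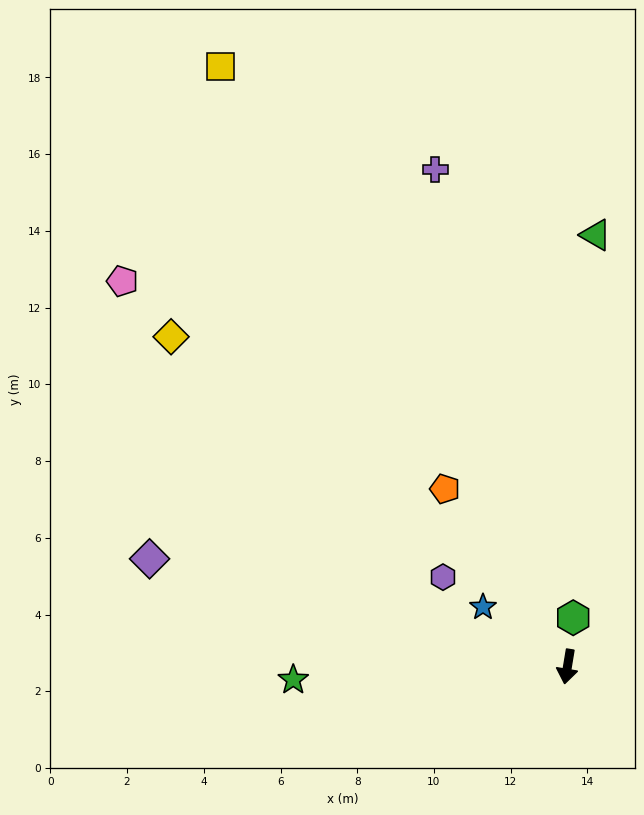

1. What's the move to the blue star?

turn right 116°, forward 2.7 m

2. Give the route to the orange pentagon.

turn right 136°, forward 5.6 m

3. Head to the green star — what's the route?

turn right 78°, forward 7.2 m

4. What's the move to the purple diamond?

turn right 95°, forward 11.2 m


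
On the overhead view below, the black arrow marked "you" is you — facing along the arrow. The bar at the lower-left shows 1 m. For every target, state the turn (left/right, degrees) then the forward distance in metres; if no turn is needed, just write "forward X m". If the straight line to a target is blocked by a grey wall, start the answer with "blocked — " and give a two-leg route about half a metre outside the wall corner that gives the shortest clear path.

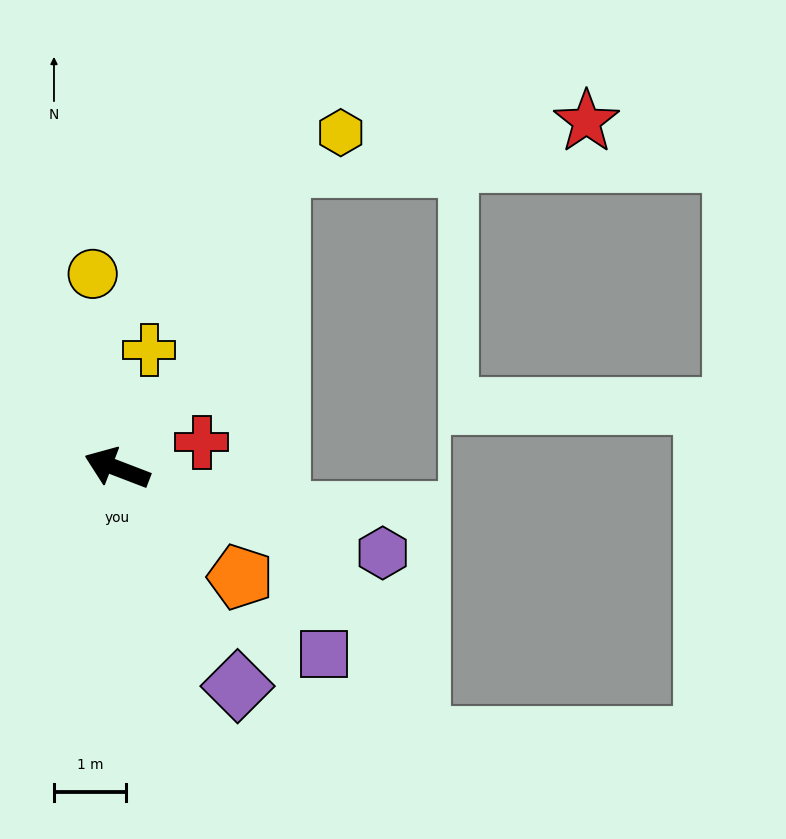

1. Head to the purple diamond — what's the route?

turn left 140°, forward 3.5 m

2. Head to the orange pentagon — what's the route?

turn left 160°, forward 2.3 m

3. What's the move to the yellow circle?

turn right 62°, forward 2.7 m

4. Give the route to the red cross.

turn right 142°, forward 1.2 m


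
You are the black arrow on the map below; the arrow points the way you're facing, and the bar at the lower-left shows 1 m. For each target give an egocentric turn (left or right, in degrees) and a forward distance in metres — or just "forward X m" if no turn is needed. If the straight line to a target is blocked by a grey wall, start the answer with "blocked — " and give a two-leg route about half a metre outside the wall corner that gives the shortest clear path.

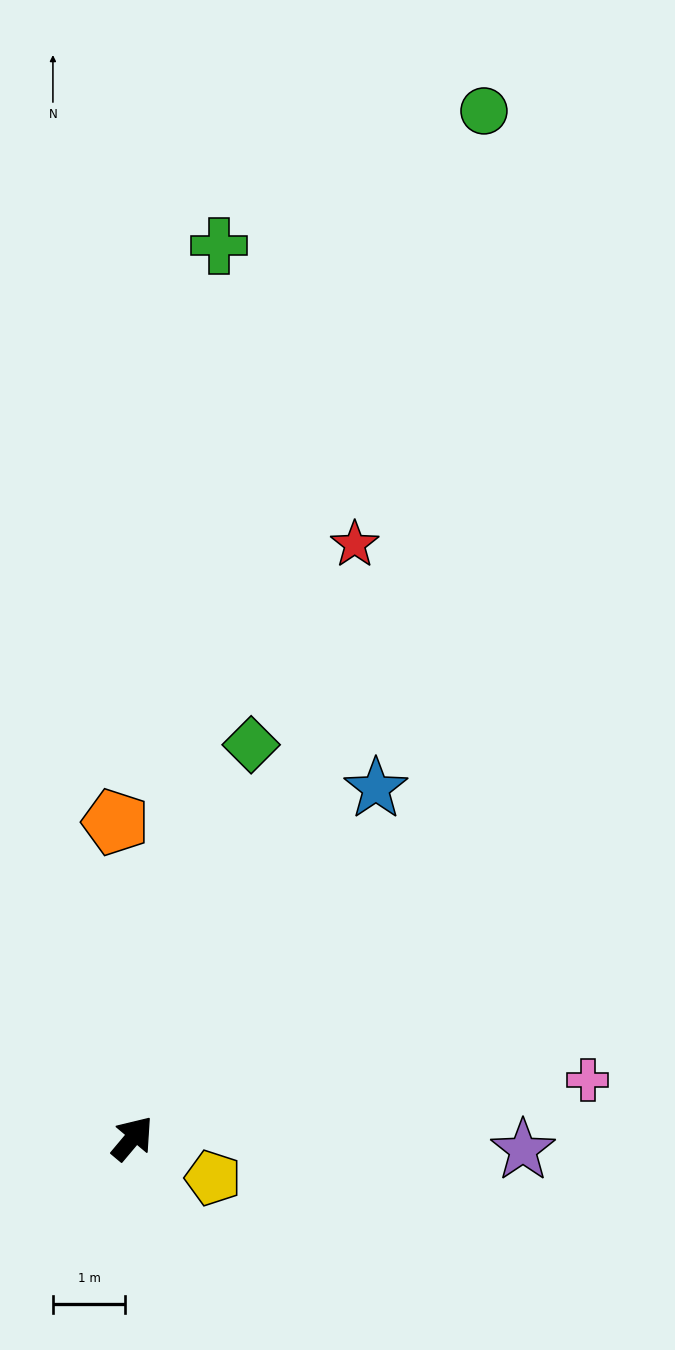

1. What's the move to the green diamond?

turn left 23°, forward 5.7 m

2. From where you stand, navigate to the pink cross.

turn right 43°, forward 6.3 m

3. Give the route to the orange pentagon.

turn left 43°, forward 4.4 m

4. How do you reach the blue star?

turn left 5°, forward 5.9 m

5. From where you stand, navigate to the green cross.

turn left 35°, forward 12.4 m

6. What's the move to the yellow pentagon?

turn right 76°, forward 1.2 m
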